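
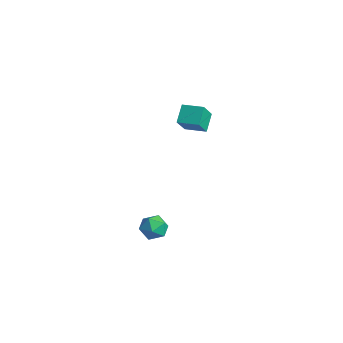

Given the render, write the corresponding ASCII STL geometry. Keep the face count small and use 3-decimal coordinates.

solid 
facet normal -0.849 -0.521 -0.093
outer loop
vertex -4.008 2.454 -1.033
vertex -4.467 3.088 -0.395
vertex -4.327 3.136 -1.941
endloop
endfacet
facet normal 0.455 -0.628 -0.632
outer loop
vertex -3.453 3.672 -1.845
vertex -4.008 2.454 -1.033
vertex -4.327 3.136 -1.941
endloop
endfacet
facet normal -0.849 -0.521 -0.093
outer loop
vertex -4.327 3.136 -1.941
vertex -4.467 3.088 -0.395
vertex -4.786 3.77 -1.303
endloop
endfacet
facet normal -0.270 0.579 -0.769
outer loop
vertex -4.786 3.77 -1.303
vertex -3.453 3.672 -1.845
vertex -4.327 3.136 -1.941
endloop
endfacet
facet normal 0.270 -0.579 0.769
outer loop
vertex -4.008 2.454 -1.033
vertex -3.593 3.624 -0.299
vertex -4.467 3.088 -0.395
endloop
endfacet
facet normal 0.455 -0.628 -0.632
outer loop
vertex -3.134 2.99 -0.937
vertex -4.008 2.454 -1.033
vertex -3.453 3.672 -1.845
endloop
endfacet
facet normal 0.270 -0.579 0.769
outer loop
vertex -3.134 2.99 -0.937
vertex -3.593 3.624 -0.299
vertex -4.008 2.454 -1.033
endloop
endfacet
facet normal -0.455 0.628 0.632
outer loop
vertex -4.467 3.088 -0.395
vertex -3.593 3.624 -0.299
vertex -4.786 3.77 -1.303
endloop
endfacet
facet normal -0.270 0.579 -0.769
outer loop
vertex -3.912 4.306 -1.207
vertex -3.453 3.672 -1.845
vertex -4.786 3.77 -1.303
endloop
endfacet
facet normal -0.455 0.628 0.632
outer loop
vertex -4.786 3.77 -1.303
vertex -3.593 3.624 -0.299
vertex -3.912 4.306 -1.207
endloop
endfacet
facet normal 0.849 0.521 0.093
outer loop
vertex -3.912 4.306 -1.207
vertex -3.134 2.99 -0.937
vertex -3.453 3.672 -1.845
endloop
endfacet
facet normal 0.849 0.521 0.093
outer loop
vertex -3.593 3.624 -0.299
vertex -3.134 2.99 -0.937
vertex -3.912 4.306 -1.207
endloop
endfacet
facet normal 0.089 0.307 0.948
outer loop
vertex 0.343 -1.744 -2.55
vertex 0.512 -2.368 -2.364
vertex 0.989 -1.931 -2.55
endloop
endfacet
facet normal 0.242 0.835 0.494
outer loop
vertex 0.343 -1.744 -2.55
vertex 0.989 -1.931 -2.55
vertex 0.746 -1.561 -3.057
endloop
endfacet
facet normal -0.328 0.941 0.079
outer loop
vertex 0.343 -1.744 -2.55
vertex 0.746 -1.561 -3.057
vertex 0.119 -1.769 -3.185
endloop
endfacet
facet normal -0.834 0.478 0.275
outer loop
vertex 0.343 -1.744 -2.55
vertex 0.119 -1.769 -3.185
vertex -0.025 -2.268 -2.756
endloop
endfacet
facet normal -0.577 0.086 0.812
outer loop
vertex 0.343 -1.744 -2.55
vertex -0.025 -2.268 -2.756
vertex 0.512 -2.368 -2.364
endloop
endfacet
facet normal 0.780 0.620 0.079
outer loop
vertex 0.746 -1.561 -3.057
vertex 0.989 -1.931 -2.55
vertex 1.165 -2.072 -3.184
endloop
endfacet
facet normal 0.532 -0.234 0.814
outer loop
vertex 0.989 -1.931 -2.55
vertex 0.512 -2.368 -2.364
vertex 1.021 -2.571 -2.755
endloop
endfacet
facet normal -0.544 -0.593 0.594
outer loop
vertex 0.512 -2.368 -2.364
vertex -0.025 -2.268 -2.756
vertex 0.394 -2.779 -2.883
endloop
endfacet
facet normal -0.960 0.040 -0.276
outer loop
vertex -0.025 -2.268 -2.756
vertex 0.119 -1.769 -3.185
vertex 0.151 -2.409 -3.39
endloop
endfacet
facet normal -0.141 0.791 -0.595
outer loop
vertex 0.119 -1.769 -3.185
vertex 0.746 -1.561 -3.057
vertex 0.628 -1.972 -3.576
endloop
endfacet
facet normal 0.834 -0.478 -0.275
outer loop
vertex 0.797 -2.596 -3.39
vertex 1.165 -2.072 -3.184
vertex 1.021 -2.571 -2.755
endloop
endfacet
facet normal 0.328 -0.941 -0.079
outer loop
vertex 0.797 -2.596 -3.39
vertex 1.021 -2.571 -2.755
vertex 0.394 -2.779 -2.883
endloop
endfacet
facet normal -0.242 -0.835 -0.494
outer loop
vertex 0.797 -2.596 -3.39
vertex 0.394 -2.779 -2.883
vertex 0.151 -2.409 -3.39
endloop
endfacet
facet normal -0.089 -0.307 -0.948
outer loop
vertex 0.797 -2.596 -3.39
vertex 0.151 -2.409 -3.39
vertex 0.628 -1.972 -3.576
endloop
endfacet
facet normal 0.577 -0.086 -0.812
outer loop
vertex 0.797 -2.596 -3.39
vertex 0.628 -1.972 -3.576
vertex 1.165 -2.072 -3.184
endloop
endfacet
facet normal 0.960 -0.040 0.276
outer loop
vertex 1.021 -2.571 -2.755
vertex 1.165 -2.072 -3.184
vertex 0.989 -1.931 -2.55
endloop
endfacet
facet normal 0.141 -0.791 0.595
outer loop
vertex 0.394 -2.779 -2.883
vertex 1.021 -2.571 -2.755
vertex 0.512 -2.368 -2.364
endloop
endfacet
facet normal -0.780 -0.620 -0.079
outer loop
vertex 0.151 -2.409 -3.39
vertex 0.394 -2.779 -2.883
vertex -0.025 -2.268 -2.756
endloop
endfacet
facet normal -0.532 0.234 -0.814
outer loop
vertex 0.628 -1.972 -3.576
vertex 0.151 -2.409 -3.39
vertex 0.119 -1.769 -3.185
endloop
endfacet
facet normal 0.544 0.593 -0.594
outer loop
vertex 1.165 -2.072 -3.184
vertex 0.628 -1.972 -3.576
vertex 0.746 -1.561 -3.057
endloop
endfacet

endsolid


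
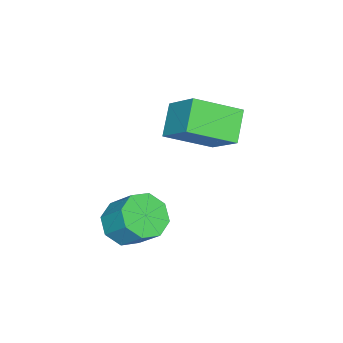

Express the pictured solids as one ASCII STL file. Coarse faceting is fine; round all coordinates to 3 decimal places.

solid 
facet normal -0.765 -0.246 0.596
outer loop
vertex 0.355 1.23 -0.537
vertex 0.931 2.507 0.731
vertex -0.769 2.605 -1.411
endloop
endfacet
facet normal -0.305 -0.676 -0.671
outer loop
vertex 0.309 2.953 -2.251
vertex 0.355 1.23 -0.537
vertex -0.769 2.605 -1.411
endloop
endfacet
facet normal -0.765 -0.246 0.596
outer loop
vertex -0.769 2.605 -1.411
vertex 0.931 2.507 0.731
vertex -0.193 3.882 -0.143
endloop
endfacet
facet normal -0.568 0.695 -0.441
outer loop
vertex -0.193 3.882 -0.143
vertex 0.309 2.953 -2.251
vertex -0.769 2.605 -1.411
endloop
endfacet
facet normal 0.568 -0.695 0.441
outer loop
vertex 0.355 1.23 -0.537
vertex 2.009 2.855 -0.109
vertex 0.931 2.507 0.731
endloop
endfacet
facet normal -0.305 -0.676 -0.671
outer loop
vertex 1.433 1.578 -1.377
vertex 0.355 1.23 -0.537
vertex 0.309 2.953 -2.251
endloop
endfacet
facet normal 0.568 -0.695 0.441
outer loop
vertex 1.433 1.578 -1.377
vertex 2.009 2.855 -0.109
vertex 0.355 1.23 -0.537
endloop
endfacet
facet normal 0.305 0.676 0.671
outer loop
vertex 0.931 2.507 0.731
vertex 2.009 2.855 -0.109
vertex -0.193 3.882 -0.143
endloop
endfacet
facet normal -0.568 0.695 -0.441
outer loop
vertex 0.885 4.23 -0.983
vertex 0.309 2.953 -2.251
vertex -0.193 3.882 -0.143
endloop
endfacet
facet normal 0.305 0.676 0.671
outer loop
vertex -0.193 3.882 -0.143
vertex 2.009 2.855 -0.109
vertex 0.885 4.23 -0.983
endloop
endfacet
facet normal 0.765 0.246 -0.596
outer loop
vertex 0.885 4.23 -0.983
vertex 1.433 1.578 -1.377
vertex 0.309 2.953 -2.251
endloop
endfacet
facet normal 0.765 0.246 -0.596
outer loop
vertex 2.009 2.855 -0.109
vertex 1.433 1.578 -1.377
vertex 0.885 4.23 -0.983
endloop
endfacet
facet normal -0.141 -0.658 -0.740
outer loop
vertex 4.392 0.845 -3.861
vertex 3.866 1.483 -4.328
vertex 4.789 1.261 -4.306
endloop
endfacet
facet normal 0.826 -0.490 0.279
outer loop
vertex 4.392 0.845 -3.861
vertex 4.789 1.261 -4.306
vertex 4.6 1.819 -2.765
endloop
endfacet
facet normal 0.826 -0.490 0.279
outer loop
vertex 4.6 1.819 -2.765
vertex 4.789 1.261 -4.306
vertex 4.997 2.235 -3.21
endloop
endfacet
facet normal 0.141 0.658 0.740
outer loop
vertex 4.6 1.819 -2.765
vertex 4.997 2.235 -3.21
vertex 4.074 2.457 -3.232
endloop
endfacet
facet normal -0.141 -0.658 -0.740
outer loop
vertex 4.789 1.261 -4.306
vertex 3.866 1.483 -4.328
vertex 4.645 1.807 -4.764
endloop
endfacet
facet normal 0.970 0.058 -0.236
outer loop
vertex 4.789 1.261 -4.306
vertex 4.645 1.807 -4.764
vertex 4.997 2.235 -3.21
endloop
endfacet
facet normal 0.970 0.058 -0.236
outer loop
vertex 4.997 2.235 -3.21
vertex 4.645 1.807 -4.764
vertex 4.853 2.781 -3.668
endloop
endfacet
facet normal 0.141 0.658 0.740
outer loop
vertex 4.997 2.235 -3.21
vertex 4.853 2.781 -3.668
vertex 4.074 2.457 -3.232
endloop
endfacet
facet normal -0.141 -0.657 -0.741
outer loop
vertex 4.645 1.807 -4.764
vertex 3.866 1.483 -4.328
vertex 4.045 2.164 -4.966
endloop
endfacet
facet normal 0.546 0.572 -0.612
outer loop
vertex 4.645 1.807 -4.764
vertex 4.045 2.164 -4.966
vertex 4.853 2.781 -3.668
endloop
endfacet
facet normal 0.546 0.572 -0.612
outer loop
vertex 4.853 2.781 -3.668
vertex 4.045 2.164 -4.966
vertex 4.253 3.137 -3.871
endloop
endfacet
facet normal 0.140 0.658 0.740
outer loop
vertex 4.853 2.781 -3.668
vertex 4.253 3.137 -3.871
vertex 4.074 2.457 -3.232
endloop
endfacet
facet normal -0.140 -0.657 -0.741
outer loop
vertex 4.045 2.164 -4.966
vertex 3.866 1.483 -4.328
vertex 3.34 2.121 -4.795
endloop
endfacet
facet normal -0.199 0.751 -0.630
outer loop
vertex 4.045 2.164 -4.966
vertex 3.34 2.121 -4.795
vertex 4.253 3.137 -3.871
endloop
endfacet
facet normal -0.198 0.751 -0.630
outer loop
vertex 4.253 3.137 -3.871
vertex 3.34 2.121 -4.795
vertex 3.548 3.095 -3.699
endloop
endfacet
facet normal 0.141 0.658 0.740
outer loop
vertex 4.253 3.137 -3.871
vertex 3.548 3.095 -3.699
vertex 4.074 2.457 -3.232
endloop
endfacet
facet normal -0.141 -0.658 -0.740
outer loop
vertex 3.34 2.121 -4.795
vertex 3.866 1.483 -4.328
vertex 2.943 1.705 -4.35
endloop
endfacet
facet normal -0.826 0.490 -0.279
outer loop
vertex 3.34 2.121 -4.795
vertex 2.943 1.705 -4.35
vertex 3.548 3.095 -3.699
endloop
endfacet
facet normal -0.826 0.490 -0.279
outer loop
vertex 3.548 3.095 -3.699
vertex 2.943 1.705 -4.35
vertex 3.151 2.679 -3.254
endloop
endfacet
facet normal 0.141 0.658 0.740
outer loop
vertex 3.548 3.095 -3.699
vertex 3.151 2.679 -3.254
vertex 4.074 2.457 -3.232
endloop
endfacet
facet normal -0.141 -0.658 -0.740
outer loop
vertex 2.943 1.705 -4.35
vertex 3.866 1.483 -4.328
vertex 3.087 1.159 -3.892
endloop
endfacet
facet normal -0.970 -0.058 0.236
outer loop
vertex 2.943 1.705 -4.35
vertex 3.087 1.159 -3.892
vertex 3.151 2.679 -3.254
endloop
endfacet
facet normal -0.970 -0.058 0.236
outer loop
vertex 3.151 2.679 -3.254
vertex 3.087 1.159 -3.892
vertex 3.295 2.133 -2.796
endloop
endfacet
facet normal 0.141 0.658 0.740
outer loop
vertex 3.151 2.679 -3.254
vertex 3.295 2.133 -2.796
vertex 4.074 2.457 -3.232
endloop
endfacet
facet normal -0.140 -0.658 -0.740
outer loop
vertex 3.087 1.159 -3.892
vertex 3.866 1.483 -4.328
vertex 3.687 0.803 -3.689
endloop
endfacet
facet normal -0.546 -0.572 0.612
outer loop
vertex 3.087 1.159 -3.892
vertex 3.687 0.803 -3.689
vertex 3.295 2.133 -2.796
endloop
endfacet
facet normal -0.546 -0.572 0.612
outer loop
vertex 3.295 2.133 -2.796
vertex 3.687 0.803 -3.689
vertex 3.895 1.776 -2.594
endloop
endfacet
facet normal 0.141 0.657 0.741
outer loop
vertex 3.295 2.133 -2.796
vertex 3.895 1.776 -2.594
vertex 4.074 2.457 -3.232
endloop
endfacet
facet normal -0.141 -0.658 -0.740
outer loop
vertex 3.687 0.803 -3.689
vertex 3.866 1.483 -4.328
vertex 4.392 0.845 -3.861
endloop
endfacet
facet normal 0.198 -0.751 0.630
outer loop
vertex 3.687 0.803 -3.689
vertex 4.392 0.845 -3.861
vertex 3.895 1.776 -2.594
endloop
endfacet
facet normal 0.199 -0.751 0.630
outer loop
vertex 3.895 1.776 -2.594
vertex 4.392 0.845 -3.861
vertex 4.6 1.819 -2.765
endloop
endfacet
facet normal 0.140 0.657 0.741
outer loop
vertex 3.895 1.776 -2.594
vertex 4.6 1.819 -2.765
vertex 4.074 2.457 -3.232
endloop
endfacet

endsolid


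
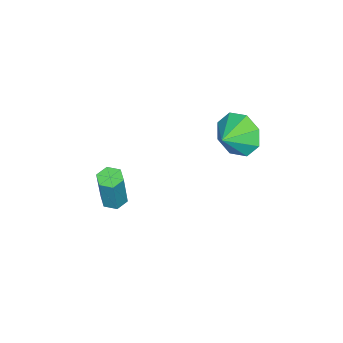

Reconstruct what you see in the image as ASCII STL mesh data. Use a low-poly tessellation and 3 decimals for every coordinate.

solid 
facet normal -0.907 0.145 -0.396
outer loop
vertex 2.653 2.327 1.275
vertex 2.269 1.756 1.944
vertex 2.449 2.696 1.877
endloop
endfacet
facet normal 0.830 0.554 -0.058
outer loop
vertex 2.653 2.327 1.275
vertex 2.449 2.696 1.877
vertex 3.211 1.604 2.356
endloop
endfacet
facet normal -0.907 0.145 -0.396
outer loop
vertex 2.449 2.696 1.877
vertex 2.269 1.756 1.944
vertex 2.14 2.514 2.518
endloop
endfacet
facet normal 0.611 0.634 0.474
outer loop
vertex 2.449 2.696 1.877
vertex 2.14 2.514 2.518
vertex 3.211 1.604 2.356
endloop
endfacet
facet normal -0.906 0.146 -0.396
outer loop
vertex 2.14 2.514 2.518
vertex 2.269 1.756 1.944
vertex 1.906 1.888 2.823
endloop
endfacet
facet normal 0.378 0.288 0.880
outer loop
vertex 2.14 2.514 2.518
vertex 1.906 1.888 2.823
vertex 3.211 1.604 2.356
endloop
endfacet
facet normal -0.906 0.147 -0.396
outer loop
vertex 1.906 1.888 2.823
vertex 2.269 1.756 1.944
vertex 1.884 1.184 2.613
endloop
endfacet
facet normal 0.268 -0.283 0.921
outer loop
vertex 1.906 1.888 2.823
vertex 1.884 1.184 2.613
vertex 3.211 1.604 2.356
endloop
endfacet
facet normal -0.906 0.146 -0.397
outer loop
vertex 1.884 1.184 2.613
vertex 2.269 1.756 1.944
vertex 2.088 0.815 2.011
endloop
endfacet
facet normal 0.346 -0.743 0.573
outer loop
vertex 1.884 1.184 2.613
vertex 2.088 0.815 2.011
vertex 3.211 1.604 2.356
endloop
endfacet
facet normal -0.907 0.146 -0.396
outer loop
vertex 2.088 0.815 2.011
vertex 2.269 1.756 1.944
vertex 2.397 0.997 1.37
endloop
endfacet
facet normal 0.566 -0.823 0.039
outer loop
vertex 2.088 0.815 2.011
vertex 2.397 0.997 1.37
vertex 3.211 1.604 2.356
endloop
endfacet
facet normal -0.907 0.146 -0.395
outer loop
vertex 2.397 0.997 1.37
vertex 2.269 1.756 1.944
vertex 2.631 1.624 1.065
endloop
endfacet
facet normal 0.799 -0.477 -0.366
outer loop
vertex 2.397 0.997 1.37
vertex 2.631 1.624 1.065
vertex 3.211 1.604 2.356
endloop
endfacet
facet normal -0.907 0.146 -0.395
outer loop
vertex 2.631 1.624 1.065
vertex 2.269 1.756 1.944
vertex 2.653 2.327 1.275
endloop
endfacet
facet normal 0.909 0.093 -0.407
outer loop
vertex 2.631 1.624 1.065
vertex 2.653 2.327 1.275
vertex 3.211 1.604 2.356
endloop
endfacet
facet normal -0.222 -0.060 -0.973
outer loop
vertex 4.043 -2.294 -3.252
vertex 3.672 -2.656 -3.145
vertex 3.547 -2.141 -3.148
endloop
endfacet
facet normal 0.269 0.955 -0.120
outer loop
vertex 4.043 -2.294 -3.252
vertex 3.547 -2.141 -3.148
vertex 4.46 -2.181 -1.422
endloop
endfacet
facet normal 0.267 0.956 -0.119
outer loop
vertex 4.46 -2.181 -1.422
vertex 3.547 -2.141 -3.148
vertex 3.963 -2.029 -1.318
endloop
endfacet
facet normal 0.222 0.060 0.973
outer loop
vertex 4.46 -2.181 -1.422
vertex 3.963 -2.029 -1.318
vertex 4.088 -2.544 -1.315
endloop
endfacet
facet normal -0.222 -0.060 -0.973
outer loop
vertex 3.547 -2.141 -3.148
vertex 3.672 -2.656 -3.145
vertex 3.175 -2.504 -3.041
endloop
endfacet
facet normal -0.678 0.727 0.110
outer loop
vertex 3.547 -2.141 -3.148
vertex 3.175 -2.504 -3.041
vertex 3.963 -2.029 -1.318
endloop
endfacet
facet normal -0.677 0.728 0.109
outer loop
vertex 3.963 -2.029 -1.318
vertex 3.175 -2.504 -3.041
vertex 3.591 -2.391 -1.211
endloop
endfacet
facet normal 0.222 0.060 0.973
outer loop
vertex 3.963 -2.029 -1.318
vertex 3.591 -2.391 -1.211
vertex 4.088 -2.544 -1.315
endloop
endfacet
facet normal -0.222 -0.060 -0.973
outer loop
vertex 3.175 -2.504 -3.041
vertex 3.672 -2.656 -3.145
vertex 3.3 -3.019 -3.038
endloop
endfacet
facet normal -0.946 -0.228 0.229
outer loop
vertex 3.175 -2.504 -3.041
vertex 3.3 -3.019 -3.038
vertex 3.591 -2.391 -1.211
endloop
endfacet
facet normal -0.946 -0.230 0.230
outer loop
vertex 3.591 -2.391 -1.211
vertex 3.3 -3.019 -3.038
vertex 3.717 -2.906 -1.208
endloop
endfacet
facet normal 0.222 0.060 0.973
outer loop
vertex 3.591 -2.391 -1.211
vertex 3.717 -2.906 -1.208
vertex 4.088 -2.544 -1.315
endloop
endfacet
facet normal -0.222 -0.060 -0.973
outer loop
vertex 3.3 -3.019 -3.038
vertex 3.672 -2.656 -3.145
vertex 3.797 -3.171 -3.142
endloop
endfacet
facet normal -0.267 -0.956 0.120
outer loop
vertex 3.3 -3.019 -3.038
vertex 3.797 -3.171 -3.142
vertex 3.717 -2.906 -1.208
endloop
endfacet
facet normal -0.270 -0.955 0.120
outer loop
vertex 3.717 -2.906 -1.208
vertex 3.797 -3.171 -3.142
vertex 4.213 -3.059 -1.312
endloop
endfacet
facet normal 0.222 0.060 0.973
outer loop
vertex 3.717 -2.906 -1.208
vertex 4.213 -3.059 -1.312
vertex 4.088 -2.544 -1.315
endloop
endfacet
facet normal -0.222 -0.060 -0.973
outer loop
vertex 3.797 -3.171 -3.142
vertex 3.672 -2.656 -3.145
vertex 4.169 -2.809 -3.249
endloop
endfacet
facet normal 0.677 -0.728 -0.109
outer loop
vertex 3.797 -3.171 -3.142
vertex 4.169 -2.809 -3.249
vertex 4.213 -3.059 -1.312
endloop
endfacet
facet normal 0.678 -0.727 -0.109
outer loop
vertex 4.213 -3.059 -1.312
vertex 4.169 -2.809 -3.249
vertex 4.585 -2.696 -1.419
endloop
endfacet
facet normal 0.222 0.060 0.973
outer loop
vertex 4.213 -3.059 -1.312
vertex 4.585 -2.696 -1.419
vertex 4.088 -2.544 -1.315
endloop
endfacet
facet normal -0.222 -0.060 -0.973
outer loop
vertex 4.169 -2.809 -3.249
vertex 3.672 -2.656 -3.145
vertex 4.043 -2.294 -3.252
endloop
endfacet
facet normal 0.946 0.230 -0.229
outer loop
vertex 4.169 -2.809 -3.249
vertex 4.043 -2.294 -3.252
vertex 4.585 -2.696 -1.419
endloop
endfacet
facet normal 0.946 0.228 -0.230
outer loop
vertex 4.585 -2.696 -1.419
vertex 4.043 -2.294 -3.252
vertex 4.46 -2.181 -1.422
endloop
endfacet
facet normal 0.222 0.060 0.973
outer loop
vertex 4.585 -2.696 -1.419
vertex 4.46 -2.181 -1.422
vertex 4.088 -2.544 -1.315
endloop
endfacet

endsolid


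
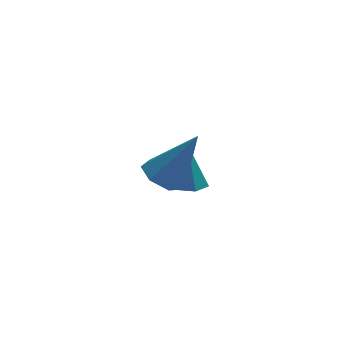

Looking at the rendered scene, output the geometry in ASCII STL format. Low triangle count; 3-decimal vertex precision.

solid 
facet normal -0.510 -0.101 -0.854
outer loop
vertex 2.145 -1.086 -0.004
vertex 1.474 -0.68 0.349
vertex 2.135 -0.344 -0.086
endloop
endfacet
facet normal 0.981 -0.008 -0.193
outer loop
vertex 2.145 -1.086 -0.004
vertex 2.135 -0.344 -0.086
vertex 2.586 -0.46 2.211
endloop
endfacet
facet normal -0.511 -0.100 -0.854
outer loop
vertex 2.135 -0.344 -0.086
vertex 1.474 -0.68 0.349
vertex 1.628 0.145 0.16
endloop
endfacet
facet normal 0.667 0.739 -0.094
outer loop
vertex 2.135 -0.344 -0.086
vertex 1.628 0.145 0.16
vertex 2.586 -0.46 2.211
endloop
endfacet
facet normal -0.510 -0.101 -0.854
outer loop
vertex 1.628 0.145 0.16
vertex 1.474 -0.68 0.349
vertex 1.004 0.013 0.548
endloop
endfacet
facet normal -0.021 0.956 0.292
outer loop
vertex 1.628 0.145 0.16
vertex 1.004 0.013 0.548
vertex 2.586 -0.46 2.211
endloop
endfacet
facet normal -0.510 -0.100 -0.854
outer loop
vertex 1.004 0.013 0.548
vertex 1.474 -0.68 0.349
vertex 0.734 -0.641 0.786
endloop
endfacet
facet normal -0.565 0.478 0.673
outer loop
vertex 1.004 0.013 0.548
vertex 0.734 -0.641 0.786
vertex 2.586 -0.46 2.211
endloop
endfacet
facet normal -0.510 -0.102 -0.854
outer loop
vertex 0.734 -0.641 0.786
vertex 1.474 -0.68 0.349
vertex 1.021 -1.324 0.696
endloop
endfacet
facet normal -0.554 -0.333 0.763
outer loop
vertex 0.734 -0.641 0.786
vertex 1.021 -1.324 0.696
vertex 2.586 -0.46 2.211
endloop
endfacet
facet normal -0.510 -0.101 -0.854
outer loop
vertex 1.021 -1.324 0.696
vertex 1.474 -0.68 0.349
vertex 1.649 -1.522 0.344
endloop
endfacet
facet normal 0.002 -0.870 0.494
outer loop
vertex 1.021 -1.324 0.696
vertex 1.649 -1.522 0.344
vertex 2.586 -0.46 2.211
endloop
endfacet
facet normal -0.510 -0.101 -0.854
outer loop
vertex 1.649 -1.522 0.344
vertex 1.474 -0.68 0.349
vertex 2.145 -1.086 -0.004
endloop
endfacet
facet normal 0.685 -0.725 0.068
outer loop
vertex 1.649 -1.522 0.344
vertex 2.145 -1.086 -0.004
vertex 2.586 -0.46 2.211
endloop
endfacet
facet normal 0.078 -0.261 -0.962
outer loop
vertex 2.911 3.109 -3.325
vertex 2.442 2.71 -3.255
vertex 2.328 3.296 -3.423
endloop
endfacet
facet normal 0.296 0.953 0.057
outer loop
vertex 2.911 3.109 -3.325
vertex 2.328 3.296 -3.423
vertex 2.298 3.19 -1.485
endloop
endfacet
facet normal 0.078 -0.261 -0.962
outer loop
vertex 2.328 3.296 -3.423
vertex 2.442 2.71 -3.255
vertex 1.859 2.897 -3.353
endloop
endfacet
facet normal -0.645 0.764 0.032
outer loop
vertex 2.328 3.296 -3.423
vertex 1.859 2.897 -3.353
vertex 2.298 3.19 -1.485
endloop
endfacet
facet normal 0.078 -0.261 -0.962
outer loop
vertex 1.859 2.897 -3.353
vertex 2.442 2.71 -3.255
vertex 1.973 2.311 -3.185
endloop
endfacet
facet normal -0.963 -0.117 0.245
outer loop
vertex 1.859 2.897 -3.353
vertex 1.973 2.311 -3.185
vertex 2.298 3.19 -1.485
endloop
endfacet
facet normal 0.078 -0.261 -0.962
outer loop
vertex 1.973 2.311 -3.185
vertex 2.442 2.71 -3.255
vertex 2.556 2.124 -3.087
endloop
endfacet
facet normal -0.340 -0.807 0.482
outer loop
vertex 1.973 2.311 -3.185
vertex 2.556 2.124 -3.087
vertex 2.298 3.19 -1.485
endloop
endfacet
facet normal 0.079 -0.261 -0.962
outer loop
vertex 2.556 2.124 -3.087
vertex 2.442 2.71 -3.255
vertex 3.025 2.524 -3.157
endloop
endfacet
facet normal 0.602 -0.617 0.507
outer loop
vertex 2.556 2.124 -3.087
vertex 3.025 2.524 -3.157
vertex 2.298 3.19 -1.485
endloop
endfacet
facet normal 0.078 -0.261 -0.962
outer loop
vertex 3.025 2.524 -3.157
vertex 2.442 2.71 -3.255
vertex 2.911 3.109 -3.325
endloop
endfacet
facet normal 0.919 0.264 0.294
outer loop
vertex 3.025 2.524 -3.157
vertex 2.911 3.109 -3.325
vertex 2.298 3.19 -1.485
endloop
endfacet

endsolid


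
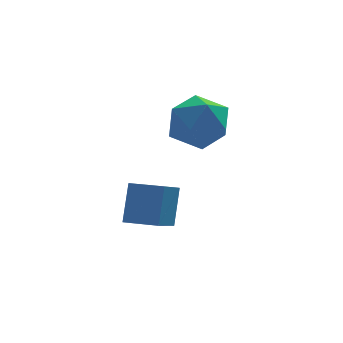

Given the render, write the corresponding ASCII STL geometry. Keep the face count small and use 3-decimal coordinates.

solid 
facet normal -0.876 0.481 -0.023
outer loop
vertex -0.537 -0.992 -0.361
vertex -0.204 -0.328 0.825
vertex 0.275 0.438 -1.39
endloop
endfacet
facet normal -0.238 -0.475 -0.847
outer loop
vertex 1.204 -0.072 -1.365
vertex -0.537 -0.992 -0.361
vertex 0.275 0.438 -1.39
endloop
endfacet
facet normal -0.876 0.481 -0.023
outer loop
vertex 0.275 0.438 -1.39
vertex -0.204 -0.328 0.825
vertex 0.608 1.102 -0.203
endloop
endfacet
facet normal 0.419 0.737 -0.530
outer loop
vertex 0.608 1.102 -0.203
vertex 1.204 -0.072 -1.365
vertex 0.275 0.438 -1.39
endloop
endfacet
facet normal -0.419 -0.737 0.530
outer loop
vertex -0.537 -0.992 -0.361
vertex 0.725 -0.838 0.85
vertex -0.204 -0.328 0.825
endloop
endfacet
facet normal -0.238 -0.474 -0.848
outer loop
vertex 0.392 -1.502 -0.337
vertex -0.537 -0.992 -0.361
vertex 1.204 -0.072 -1.365
endloop
endfacet
facet normal -0.419 -0.738 0.530
outer loop
vertex 0.392 -1.502 -0.337
vertex 0.725 -0.838 0.85
vertex -0.537 -0.992 -0.361
endloop
endfacet
facet normal 0.238 0.474 0.848
outer loop
vertex -0.204 -0.328 0.825
vertex 0.725 -0.838 0.85
vertex 0.608 1.102 -0.203
endloop
endfacet
facet normal 0.418 0.737 -0.530
outer loop
vertex 1.537 0.592 -0.179
vertex 1.204 -0.072 -1.365
vertex 0.608 1.102 -0.203
endloop
endfacet
facet normal 0.239 0.474 0.847
outer loop
vertex 0.608 1.102 -0.203
vertex 0.725 -0.838 0.85
vertex 1.537 0.592 -0.179
endloop
endfacet
facet normal 0.876 -0.481 0.023
outer loop
vertex 1.537 0.592 -0.179
vertex 0.392 -1.502 -0.337
vertex 1.204 -0.072 -1.365
endloop
endfacet
facet normal 0.876 -0.481 0.023
outer loop
vertex 0.725 -0.838 0.85
vertex 0.392 -1.502 -0.337
vertex 1.537 0.592 -0.179
endloop
endfacet
facet normal -0.015 0.976 0.218
outer loop
vertex 3.127 3.465 1.233
vertex 2.023 3.417 1.372
vertex 2.701 3.234 2.237
endloop
endfacet
facet normal 0.604 0.681 0.413
outer loop
vertex 3.127 3.465 1.233
vertex 2.701 3.234 2.237
vertex 3.589 2.672 1.865
endloop
endfacet
facet normal 0.904 0.394 -0.167
outer loop
vertex 3.127 3.465 1.233
vertex 3.589 2.672 1.865
vertex 3.459 2.507 0.771
endloop
endfacet
facet normal 0.470 0.510 -0.721
outer loop
vertex 3.127 3.465 1.233
vertex 3.459 2.507 0.771
vertex 2.491 2.967 0.466
endloop
endfacet
facet normal -0.099 0.870 -0.483
outer loop
vertex 3.127 3.465 1.233
vertex 2.491 2.967 0.466
vertex 2.023 3.417 1.372
endloop
endfacet
facet normal 0.463 0.153 0.873
outer loop
vertex 3.589 2.672 1.865
vertex 2.701 3.234 2.237
vertex 2.769 2.133 2.394
endloop
endfacet
facet normal -0.541 0.630 0.557
outer loop
vertex 2.701 3.234 2.237
vertex 2.023 3.417 1.372
vertex 1.801 2.593 2.089
endloop
endfacet
facet normal -0.675 0.460 -0.577
outer loop
vertex 2.023 3.417 1.372
vertex 2.491 2.967 0.466
vertex 1.671 2.428 0.995
endloop
endfacet
facet normal 0.245 -0.122 -0.962
outer loop
vertex 2.491 2.967 0.466
vertex 3.459 2.507 0.771
vertex 2.559 1.866 0.623
endloop
endfacet
facet normal 0.948 -0.312 -0.066
outer loop
vertex 3.459 2.507 0.771
vertex 3.589 2.672 1.865
vertex 3.237 1.683 1.488
endloop
endfacet
facet normal -0.470 -0.510 0.721
outer loop
vertex 2.133 1.635 1.627
vertex 2.769 2.133 2.394
vertex 1.801 2.593 2.089
endloop
endfacet
facet normal -0.904 -0.394 0.167
outer loop
vertex 2.133 1.635 1.627
vertex 1.801 2.593 2.089
vertex 1.671 2.428 0.995
endloop
endfacet
facet normal -0.604 -0.681 -0.413
outer loop
vertex 2.133 1.635 1.627
vertex 1.671 2.428 0.995
vertex 2.559 1.866 0.623
endloop
endfacet
facet normal 0.015 -0.976 -0.218
outer loop
vertex 2.133 1.635 1.627
vertex 2.559 1.866 0.623
vertex 3.237 1.683 1.488
endloop
endfacet
facet normal 0.099 -0.870 0.483
outer loop
vertex 2.133 1.635 1.627
vertex 3.237 1.683 1.488
vertex 2.769 2.133 2.394
endloop
endfacet
facet normal -0.245 0.122 0.962
outer loop
vertex 1.801 2.593 2.089
vertex 2.769 2.133 2.394
vertex 2.701 3.234 2.237
endloop
endfacet
facet normal -0.948 0.312 0.066
outer loop
vertex 1.671 2.428 0.995
vertex 1.801 2.593 2.089
vertex 2.023 3.417 1.372
endloop
endfacet
facet normal -0.463 -0.153 -0.873
outer loop
vertex 2.559 1.866 0.623
vertex 1.671 2.428 0.995
vertex 2.491 2.967 0.466
endloop
endfacet
facet normal 0.541 -0.630 -0.557
outer loop
vertex 3.237 1.683 1.488
vertex 2.559 1.866 0.623
vertex 3.459 2.507 0.771
endloop
endfacet
facet normal 0.675 -0.460 0.577
outer loop
vertex 2.769 2.133 2.394
vertex 3.237 1.683 1.488
vertex 3.589 2.672 1.865
endloop
endfacet

endsolid


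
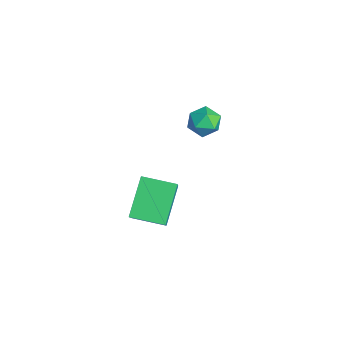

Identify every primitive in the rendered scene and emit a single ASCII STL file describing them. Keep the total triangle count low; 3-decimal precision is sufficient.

solid 
facet normal -0.617 0.459 0.640
outer loop
vertex 0.324 -2.791 3.219
vertex 1.025 -1.54 2.998
vertex -0.925 -2.358 1.704
endloop
endfacet
facet normal -0.483 -0.862 0.152
outer loop
vertex 0.235 -3.22 0.502
vertex 0.324 -2.791 3.219
vertex -0.925 -2.358 1.704
endloop
endfacet
facet normal -0.617 0.459 0.640
outer loop
vertex -0.925 -2.358 1.704
vertex 1.025 -1.54 2.998
vertex -0.224 -1.108 1.484
endloop
endfacet
facet normal -0.621 0.216 -0.754
outer loop
vertex -0.224 -1.108 1.484
vertex 0.235 -3.22 0.502
vertex -0.925 -2.358 1.704
endloop
endfacet
facet normal 0.621 -0.215 0.754
outer loop
vertex 0.324 -2.791 3.219
vertex 2.185 -2.402 1.796
vertex 1.025 -1.54 2.998
endloop
endfacet
facet normal -0.483 -0.863 0.152
outer loop
vertex 1.484 -3.652 2.016
vertex 0.324 -2.791 3.219
vertex 0.235 -3.22 0.502
endloop
endfacet
facet normal 0.621 -0.216 0.753
outer loop
vertex 1.484 -3.652 2.016
vertex 2.185 -2.402 1.796
vertex 0.324 -2.791 3.219
endloop
endfacet
facet normal 0.483 0.862 -0.152
outer loop
vertex 1.025 -1.54 2.998
vertex 2.185 -2.402 1.796
vertex -0.224 -1.108 1.484
endloop
endfacet
facet normal -0.621 0.215 -0.753
outer loop
vertex 0.936 -1.969 0.281
vertex 0.235 -3.22 0.502
vertex -0.224 -1.108 1.484
endloop
endfacet
facet normal 0.483 0.862 -0.152
outer loop
vertex -0.224 -1.108 1.484
vertex 2.185 -2.402 1.796
vertex 0.936 -1.969 0.281
endloop
endfacet
facet normal 0.617 -0.459 -0.640
outer loop
vertex 0.936 -1.969 0.281
vertex 1.484 -3.652 2.016
vertex 0.235 -3.22 0.502
endloop
endfacet
facet normal 0.617 -0.459 -0.640
outer loop
vertex 2.185 -2.402 1.796
vertex 1.484 -3.652 2.016
vertex 0.936 -1.969 0.281
endloop
endfacet
facet normal -0.941 0.325 0.093
outer loop
vertex -4.255 1.728 1.424
vertex -4.503 0.977 1.535
vertex -4.287 1.423 2.161
endloop
endfacet
facet normal -0.478 0.819 0.318
outer loop
vertex -4.255 1.728 1.424
vertex -4.287 1.423 2.161
vertex -3.664 1.872 1.941
endloop
endfacet
facet normal -0.041 0.974 -0.224
outer loop
vertex -4.255 1.728 1.424
vertex -3.664 1.872 1.941
vertex -3.495 1.704 1.179
endloop
endfacet
facet normal -0.234 0.576 -0.783
outer loop
vertex -4.255 1.728 1.424
vertex -3.495 1.704 1.179
vertex -4.014 1.15 0.927
endloop
endfacet
facet normal -0.791 0.175 -0.586
outer loop
vertex -4.255 1.728 1.424
vertex -4.014 1.15 0.927
vertex -4.503 0.977 1.535
endloop
endfacet
facet normal -0.087 0.533 0.841
outer loop
vertex -3.664 1.872 1.941
vertex -4.287 1.423 2.161
vertex -3.546 1.21 2.373
endloop
endfacet
facet normal -0.836 -0.267 0.479
outer loop
vertex -4.287 1.423 2.161
vertex -4.503 0.977 1.535
vertex -4.065 0.656 2.121
endloop
endfacet
facet normal -0.593 -0.512 -0.622
outer loop
vertex -4.503 0.977 1.535
vertex -4.014 1.15 0.927
vertex -3.896 0.488 1.359
endloop
endfacet
facet normal 0.309 0.139 -0.941
outer loop
vertex -4.014 1.15 0.927
vertex -3.495 1.704 1.179
vertex -3.273 0.937 1.139
endloop
endfacet
facet normal 0.621 0.783 -0.035
outer loop
vertex -3.495 1.704 1.179
vertex -3.664 1.872 1.941
vertex -3.057 1.383 1.765
endloop
endfacet
facet normal 0.234 -0.576 0.783
outer loop
vertex -3.305 0.632 1.876
vertex -3.546 1.21 2.373
vertex -4.065 0.656 2.121
endloop
endfacet
facet normal 0.041 -0.974 0.224
outer loop
vertex -3.305 0.632 1.876
vertex -4.065 0.656 2.121
vertex -3.896 0.488 1.359
endloop
endfacet
facet normal 0.478 -0.819 -0.318
outer loop
vertex -3.305 0.632 1.876
vertex -3.896 0.488 1.359
vertex -3.273 0.937 1.139
endloop
endfacet
facet normal 0.941 -0.325 -0.093
outer loop
vertex -3.305 0.632 1.876
vertex -3.273 0.937 1.139
vertex -3.057 1.383 1.765
endloop
endfacet
facet normal 0.791 -0.175 0.586
outer loop
vertex -3.305 0.632 1.876
vertex -3.057 1.383 1.765
vertex -3.546 1.21 2.373
endloop
endfacet
facet normal -0.309 -0.139 0.941
outer loop
vertex -4.065 0.656 2.121
vertex -3.546 1.21 2.373
vertex -4.287 1.423 2.161
endloop
endfacet
facet normal -0.621 -0.783 0.035
outer loop
vertex -3.896 0.488 1.359
vertex -4.065 0.656 2.121
vertex -4.503 0.977 1.535
endloop
endfacet
facet normal 0.087 -0.533 -0.841
outer loop
vertex -3.273 0.937 1.139
vertex -3.896 0.488 1.359
vertex -4.014 1.15 0.927
endloop
endfacet
facet normal 0.836 0.267 -0.479
outer loop
vertex -3.057 1.383 1.765
vertex -3.273 0.937 1.139
vertex -3.495 1.704 1.179
endloop
endfacet
facet normal 0.593 0.512 0.622
outer loop
vertex -3.546 1.21 2.373
vertex -3.057 1.383 1.765
vertex -3.664 1.872 1.941
endloop
endfacet

endsolid


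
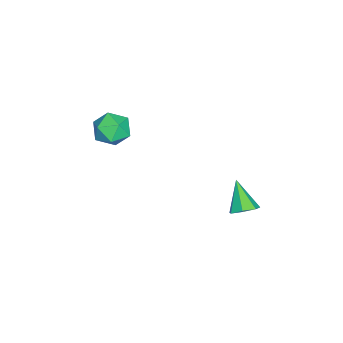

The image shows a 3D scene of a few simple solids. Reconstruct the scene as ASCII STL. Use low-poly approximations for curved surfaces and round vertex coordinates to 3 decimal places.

solid 
facet normal 0.559 0.386 -0.734
outer loop
vertex 1.004 3.738 -3.264
vertex 0.393 3.677 -3.761
vertex 0.589 4.283 -3.293
endloop
endfacet
facet normal 0.322 0.293 0.900
outer loop
vertex 1.004 3.738 -3.264
vertex 0.589 4.283 -3.293
vertex -0.613 2.983 -2.439
endloop
endfacet
facet normal 0.559 0.386 -0.734
outer loop
vertex 0.589 4.283 -3.293
vertex 0.393 3.677 -3.761
vertex 0.026 4.372 -3.675
endloop
endfacet
facet normal -0.317 0.708 0.632
outer loop
vertex 0.589 4.283 -3.293
vertex 0.026 4.372 -3.675
vertex -0.613 2.983 -2.439
endloop
endfacet
facet normal 0.558 0.386 -0.735
outer loop
vertex 0.026 4.372 -3.675
vertex 0.393 3.677 -3.761
vertex -0.261 3.938 -4.121
endloop
endfacet
facet normal -0.871 0.482 0.091
outer loop
vertex 0.026 4.372 -3.675
vertex -0.261 3.938 -4.121
vertex -0.613 2.983 -2.439
endloop
endfacet
facet normal 0.558 0.385 -0.735
outer loop
vertex -0.261 3.938 -4.121
vertex 0.393 3.677 -3.761
vertex -0.056 3.307 -4.296
endloop
endfacet
facet normal -0.925 -0.213 -0.315
outer loop
vertex -0.261 3.938 -4.121
vertex -0.056 3.307 -4.296
vertex -0.613 2.983 -2.439
endloop
endfacet
facet normal 0.558 0.386 -0.735
outer loop
vertex -0.056 3.307 -4.296
vertex 0.393 3.677 -3.761
vertex 0.487 2.956 -4.068
endloop
endfacet
facet normal -0.436 -0.856 -0.280
outer loop
vertex -0.056 3.307 -4.296
vertex 0.487 2.956 -4.068
vertex -0.613 2.983 -2.439
endloop
endfacet
facet normal 0.559 0.385 -0.734
outer loop
vertex 0.487 2.956 -4.068
vertex 0.393 3.677 -3.761
vertex 0.958 3.147 -3.609
endloop
endfacet
facet normal 0.225 -0.960 0.168
outer loop
vertex 0.487 2.956 -4.068
vertex 0.958 3.147 -3.609
vertex -0.613 2.983 -2.439
endloop
endfacet
facet normal 0.559 0.385 -0.734
outer loop
vertex 0.958 3.147 -3.609
vertex 0.393 3.677 -3.761
vertex 1.004 3.738 -3.264
endloop
endfacet
facet normal 0.563 -0.449 0.694
outer loop
vertex 0.958 3.147 -3.609
vertex 1.004 3.738 -3.264
vertex -0.613 2.983 -2.439
endloop
endfacet
facet normal -0.021 0.885 0.465
outer loop
vertex 1.412 -1.755 1.651
vertex 0.63 -2.096 2.265
vertex 1.629 -2.23 2.564
endloop
endfacet
facet normal 0.637 0.736 0.231
outer loop
vertex 1.412 -1.755 1.651
vertex 1.629 -2.23 2.564
vertex 2.197 -2.452 1.707
endloop
endfacet
facet normal 0.603 0.641 -0.475
outer loop
vertex 1.412 -1.755 1.651
vertex 2.197 -2.452 1.707
vertex 1.548 -2.455 0.879
endloop
endfacet
facet normal -0.076 0.732 -0.677
outer loop
vertex 1.412 -1.755 1.651
vertex 1.548 -2.455 0.879
vertex 0.58 -2.236 1.224
endloop
endfacet
facet normal -0.461 0.882 -0.097
outer loop
vertex 1.412 -1.755 1.651
vertex 0.58 -2.236 1.224
vertex 0.63 -2.096 2.265
endloop
endfacet
facet normal 0.842 0.119 0.527
outer loop
vertex 2.197 -2.452 1.707
vertex 1.629 -2.23 2.564
vertex 1.9 -3.224 2.356
endloop
endfacet
facet normal -0.223 0.360 0.906
outer loop
vertex 1.629 -2.23 2.564
vertex 0.63 -2.096 2.265
vertex 0.932 -3.005 2.701
endloop
endfacet
facet normal -0.934 0.357 -0.003
outer loop
vertex 0.63 -2.096 2.265
vertex 0.58 -2.236 1.224
vertex 0.283 -3.008 1.873
endloop
endfacet
facet normal -0.311 0.113 -0.944
outer loop
vertex 0.58 -2.236 1.224
vertex 1.548 -2.455 0.879
vertex 0.851 -3.23 1.016
endloop
endfacet
facet normal 0.787 -0.034 -0.616
outer loop
vertex 1.548 -2.455 0.879
vertex 2.197 -2.452 1.707
vertex 1.85 -3.364 1.315
endloop
endfacet
facet normal 0.076 -0.732 0.677
outer loop
vertex 1.068 -3.705 1.929
vertex 1.9 -3.224 2.356
vertex 0.932 -3.005 2.701
endloop
endfacet
facet normal -0.603 -0.641 0.475
outer loop
vertex 1.068 -3.705 1.929
vertex 0.932 -3.005 2.701
vertex 0.283 -3.008 1.873
endloop
endfacet
facet normal -0.637 -0.736 -0.231
outer loop
vertex 1.068 -3.705 1.929
vertex 0.283 -3.008 1.873
vertex 0.851 -3.23 1.016
endloop
endfacet
facet normal 0.021 -0.885 -0.465
outer loop
vertex 1.068 -3.705 1.929
vertex 0.851 -3.23 1.016
vertex 1.85 -3.364 1.315
endloop
endfacet
facet normal 0.461 -0.882 0.097
outer loop
vertex 1.068 -3.705 1.929
vertex 1.85 -3.364 1.315
vertex 1.9 -3.224 2.356
endloop
endfacet
facet normal 0.311 -0.113 0.944
outer loop
vertex 0.932 -3.005 2.701
vertex 1.9 -3.224 2.356
vertex 1.629 -2.23 2.564
endloop
endfacet
facet normal -0.787 0.034 0.616
outer loop
vertex 0.283 -3.008 1.873
vertex 0.932 -3.005 2.701
vertex 0.63 -2.096 2.265
endloop
endfacet
facet normal -0.842 -0.119 -0.527
outer loop
vertex 0.851 -3.23 1.016
vertex 0.283 -3.008 1.873
vertex 0.58 -2.236 1.224
endloop
endfacet
facet normal 0.223 -0.360 -0.906
outer loop
vertex 1.85 -3.364 1.315
vertex 0.851 -3.23 1.016
vertex 1.548 -2.455 0.879
endloop
endfacet
facet normal 0.934 -0.357 0.003
outer loop
vertex 1.9 -3.224 2.356
vertex 1.85 -3.364 1.315
vertex 2.197 -2.452 1.707
endloop
endfacet

endsolid


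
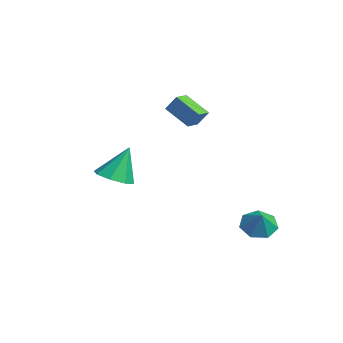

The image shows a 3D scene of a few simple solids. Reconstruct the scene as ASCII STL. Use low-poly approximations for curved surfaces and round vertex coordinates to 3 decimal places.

solid 
facet normal -0.650 0.115 -0.751
outer loop
vertex 1.83 1.174 -1.945
vertex 1.389 1.69 -1.484
vertex 2.008 1.862 -1.994
endloop
endfacet
facet normal 0.961 -0.256 -0.104
outer loop
vertex 1.83 1.174 -1.945
vertex 2.008 1.862 -1.994
vertex 2.071 1.57 -0.696
endloop
endfacet
facet normal -0.650 0.113 -0.751
outer loop
vertex 2.008 1.862 -1.994
vertex 1.389 1.69 -1.484
vertex 1.719 2.42 -1.66
endloop
endfacet
facet normal 0.899 0.434 0.054
outer loop
vertex 2.008 1.862 -1.994
vertex 1.719 2.42 -1.66
vertex 2.071 1.57 -0.696
endloop
endfacet
facet normal -0.651 0.113 -0.751
outer loop
vertex 1.719 2.42 -1.66
vertex 1.389 1.69 -1.484
vertex 1.182 2.428 -1.193
endloop
endfacet
facet normal 0.443 0.747 0.497
outer loop
vertex 1.719 2.42 -1.66
vertex 1.182 2.428 -1.193
vertex 2.071 1.57 -0.696
endloop
endfacet
facet normal -0.650 0.114 -0.752
outer loop
vertex 1.182 2.428 -1.193
vertex 1.389 1.69 -1.484
vertex 0.8 1.881 -0.946
endloop
endfacet
facet normal -0.066 0.448 0.891
outer loop
vertex 1.182 2.428 -1.193
vertex 0.8 1.881 -0.946
vertex 2.071 1.57 -0.696
endloop
endfacet
facet normal -0.650 0.114 -0.752
outer loop
vertex 0.8 1.881 -0.946
vertex 1.389 1.69 -1.484
vertex 0.862 1.19 -1.104
endloop
endfacet
facet normal -0.243 -0.237 0.941
outer loop
vertex 0.8 1.881 -0.946
vertex 0.862 1.19 -1.104
vertex 2.071 1.57 -0.696
endloop
endfacet
facet normal -0.650 0.115 -0.751
outer loop
vertex 0.862 1.19 -1.104
vertex 1.389 1.69 -1.484
vertex 1.32 0.875 -1.549
endloop
endfacet
facet normal 0.044 -0.793 0.607
outer loop
vertex 0.862 1.19 -1.104
vertex 1.32 0.875 -1.549
vertex 2.071 1.57 -0.696
endloop
endfacet
facet normal -0.650 0.115 -0.751
outer loop
vertex 1.32 0.875 -1.549
vertex 1.389 1.69 -1.484
vertex 1.83 1.174 -1.945
endloop
endfacet
facet normal 0.580 -0.802 0.142
outer loop
vertex 1.32 0.875 -1.549
vertex 1.83 1.174 -1.945
vertex 2.071 1.57 -0.696
endloop
endfacet
facet normal -0.644 0.752 -0.142
outer loop
vertex -4.856 0.153 3.257
vertex -4.55 0.554 3.991
vertex -3.879 0.842 2.473
endloop
endfacet
facet normal -0.344 -0.450 -0.824
outer loop
vertex -3.35 0.226 2.589
vertex -4.856 0.153 3.257
vertex -3.879 0.842 2.473
endloop
endfacet
facet normal -0.644 0.752 -0.142
outer loop
vertex -3.879 0.842 2.473
vertex -4.55 0.554 3.991
vertex -3.573 1.243 3.206
endloop
endfacet
facet normal 0.682 0.483 -0.549
outer loop
vertex -3.573 1.243 3.206
vertex -3.35 0.226 2.589
vertex -3.879 0.842 2.473
endloop
endfacet
facet normal -0.683 -0.483 0.548
outer loop
vertex -4.856 0.153 3.257
vertex -4.021 -0.062 4.107
vertex -4.55 0.554 3.991
endloop
endfacet
facet normal -0.343 -0.451 -0.824
outer loop
vertex -4.327 -0.463 3.374
vertex -4.856 0.153 3.257
vertex -3.35 0.226 2.589
endloop
endfacet
facet normal -0.683 -0.482 0.549
outer loop
vertex -4.327 -0.463 3.374
vertex -4.021 -0.062 4.107
vertex -4.856 0.153 3.257
endloop
endfacet
facet normal 0.344 0.451 0.824
outer loop
vertex -4.55 0.554 3.991
vertex -4.021 -0.062 4.107
vertex -3.573 1.243 3.206
endloop
endfacet
facet normal 0.683 0.482 -0.548
outer loop
vertex -3.044 0.627 3.323
vertex -3.35 0.226 2.589
vertex -3.573 1.243 3.206
endloop
endfacet
facet normal 0.343 0.451 0.824
outer loop
vertex -3.573 1.243 3.206
vertex -4.021 -0.062 4.107
vertex -3.044 0.627 3.323
endloop
endfacet
facet normal 0.644 -0.752 0.142
outer loop
vertex -3.044 0.627 3.323
vertex -4.327 -0.463 3.374
vertex -3.35 0.226 2.589
endloop
endfacet
facet normal 0.644 -0.752 0.142
outer loop
vertex -4.021 -0.062 4.107
vertex -4.327 -0.463 3.374
vertex -3.044 0.627 3.323
endloop
endfacet
facet normal 0.061 -0.403 -0.913
outer loop
vertex -0.867 -3.273 0.588
vertex -1.736 -3.503 0.631
vertex -1.283 -2.781 0.343
endloop
endfacet
facet normal 0.692 0.690 0.212
outer loop
vertex -0.867 -3.273 0.588
vertex -1.283 -2.781 0.343
vertex -1.844 -2.797 2.229
endloop
endfacet
facet normal 0.063 -0.404 -0.913
outer loop
vertex -1.283 -2.781 0.343
vertex -1.736 -3.503 0.631
vertex -1.964 -2.713 0.266
endloop
endfacet
facet normal 0.095 0.995 0.037
outer loop
vertex -1.283 -2.781 0.343
vertex -1.964 -2.713 0.266
vertex -1.844 -2.797 2.229
endloop
endfacet
facet normal 0.061 -0.404 -0.913
outer loop
vertex -1.964 -2.713 0.266
vertex -1.736 -3.503 0.631
vertex -2.512 -3.107 0.404
endloop
endfacet
facet normal -0.571 0.818 0.070
outer loop
vertex -1.964 -2.713 0.266
vertex -2.512 -3.107 0.404
vertex -1.844 -2.797 2.229
endloop
endfacet
facet normal 0.061 -0.403 -0.913
outer loop
vertex -2.512 -3.107 0.404
vertex -1.736 -3.503 0.631
vertex -2.605 -3.733 0.674
endloop
endfacet
facet normal -0.920 0.263 0.292
outer loop
vertex -2.512 -3.107 0.404
vertex -2.605 -3.733 0.674
vertex -1.844 -2.797 2.229
endloop
endfacet
facet normal 0.062 -0.404 -0.913
outer loop
vertex -2.605 -3.733 0.674
vertex -1.736 -3.503 0.631
vertex -2.19 -4.225 0.92
endloop
endfacet
facet normal -0.746 -0.343 0.571
outer loop
vertex -2.605 -3.733 0.674
vertex -2.19 -4.225 0.92
vertex -1.844 -2.797 2.229
endloop
endfacet
facet normal 0.061 -0.404 -0.913
outer loop
vertex -2.19 -4.225 0.92
vertex -1.736 -3.503 0.631
vertex -1.509 -4.294 0.996
endloop
endfacet
facet normal -0.149 -0.648 0.747
outer loop
vertex -2.19 -4.225 0.92
vertex -1.509 -4.294 0.996
vertex -1.844 -2.797 2.229
endloop
endfacet
facet normal 0.062 -0.403 -0.913
outer loop
vertex -1.509 -4.294 0.996
vertex -1.736 -3.503 0.631
vertex -0.961 -3.899 0.859
endloop
endfacet
facet normal 0.518 -0.472 0.713
outer loop
vertex -1.509 -4.294 0.996
vertex -0.961 -3.899 0.859
vertex -1.844 -2.797 2.229
endloop
endfacet
facet normal 0.062 -0.404 -0.913
outer loop
vertex -0.961 -3.899 0.859
vertex -1.736 -3.503 0.631
vertex -0.867 -3.273 0.588
endloop
endfacet
facet normal 0.867 0.083 0.492
outer loop
vertex -0.961 -3.899 0.859
vertex -0.867 -3.273 0.588
vertex -1.844 -2.797 2.229
endloop
endfacet

endsolid


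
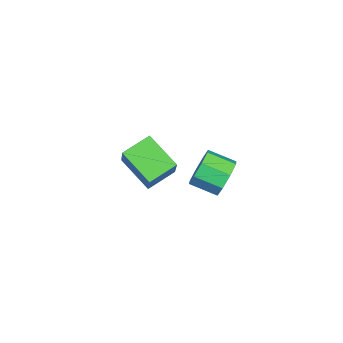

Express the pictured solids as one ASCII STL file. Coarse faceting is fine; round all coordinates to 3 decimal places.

solid 
facet normal 0.226 0.911 -0.345
outer loop
vertex 4.299 3.883 1.107
vertex 3.738 3.737 0.354
vertex 3.614 4.097 1.224
endloop
endfacet
facet normal 0.248 0.289 0.925
outer loop
vertex 4.299 3.883 1.107
vertex 3.614 4.097 1.224
vertex 4.002 2.69 1.559
endloop
endfacet
facet normal 0.248 0.289 0.925
outer loop
vertex 4.002 2.69 1.559
vertex 3.614 4.097 1.224
vertex 3.318 2.904 1.676
endloop
endfacet
facet normal -0.226 -0.911 0.346
outer loop
vertex 4.002 2.69 1.559
vertex 3.318 2.904 1.676
vertex 3.442 2.543 0.806
endloop
endfacet
facet normal 0.226 0.911 -0.345
outer loop
vertex 3.614 4.097 1.224
vertex 3.738 3.737 0.354
vertex 3.002 4.1 0.831
endloop
endfacet
facet normal -0.491 0.413 0.767
outer loop
vertex 3.614 4.097 1.224
vertex 3.002 4.1 0.831
vertex 3.318 2.904 1.676
endloop
endfacet
facet normal -0.490 0.413 0.768
outer loop
vertex 3.318 2.904 1.676
vertex 3.002 4.1 0.831
vertex 2.706 2.907 1.284
endloop
endfacet
facet normal -0.226 -0.911 0.346
outer loop
vertex 3.318 2.904 1.676
vertex 2.706 2.907 1.284
vertex 3.442 2.543 0.806
endloop
endfacet
facet normal 0.226 0.911 -0.344
outer loop
vertex 3.002 4.1 0.831
vertex 3.738 3.737 0.354
vertex 2.821 3.891 0.159
endloop
endfacet
facet normal -0.942 0.295 0.162
outer loop
vertex 3.002 4.1 0.831
vertex 2.821 3.891 0.159
vertex 2.706 2.907 1.284
endloop
endfacet
facet normal -0.942 0.295 0.161
outer loop
vertex 2.706 2.907 1.284
vertex 2.821 3.891 0.159
vertex 2.525 2.697 0.611
endloop
endfacet
facet normal -0.226 -0.911 0.345
outer loop
vertex 2.706 2.907 1.284
vertex 2.525 2.697 0.611
vertex 3.442 2.543 0.806
endloop
endfacet
facet normal 0.227 0.910 -0.346
outer loop
vertex 2.821 3.891 0.159
vertex 3.738 3.737 0.354
vertex 3.178 3.59 -0.399
endloop
endfacet
facet normal -0.841 0.004 -0.540
outer loop
vertex 2.821 3.891 0.159
vertex 3.178 3.59 -0.399
vertex 2.525 2.697 0.611
endloop
endfacet
facet normal -0.842 0.005 -0.540
outer loop
vertex 2.525 2.697 0.611
vertex 3.178 3.59 -0.399
vertex 2.881 2.397 0.053
endloop
endfacet
facet normal -0.226 -0.911 0.345
outer loop
vertex 2.525 2.697 0.611
vertex 2.881 2.397 0.053
vertex 3.442 2.543 0.806
endloop
endfacet
facet normal 0.226 0.911 -0.346
outer loop
vertex 3.178 3.59 -0.399
vertex 3.738 3.737 0.354
vertex 3.862 3.376 -0.516
endloop
endfacet
facet normal -0.248 -0.288 -0.925
outer loop
vertex 3.178 3.59 -0.399
vertex 3.862 3.376 -0.516
vertex 2.881 2.397 0.053
endloop
endfacet
facet normal -0.248 -0.289 -0.925
outer loop
vertex 2.881 2.397 0.053
vertex 3.862 3.376 -0.516
vertex 3.566 2.183 -0.064
endloop
endfacet
facet normal -0.226 -0.911 0.345
outer loop
vertex 2.881 2.397 0.053
vertex 3.566 2.183 -0.064
vertex 3.442 2.543 0.806
endloop
endfacet
facet normal 0.226 0.911 -0.346
outer loop
vertex 3.862 3.376 -0.516
vertex 3.738 3.737 0.354
vertex 4.474 3.373 -0.124
endloop
endfacet
facet normal 0.490 -0.413 -0.768
outer loop
vertex 3.862 3.376 -0.516
vertex 4.474 3.373 -0.124
vertex 3.566 2.183 -0.064
endloop
endfacet
facet normal 0.491 -0.413 -0.767
outer loop
vertex 3.566 2.183 -0.064
vertex 4.474 3.373 -0.124
vertex 4.178 2.18 0.329
endloop
endfacet
facet normal -0.226 -0.911 0.345
outer loop
vertex 3.566 2.183 -0.064
vertex 4.178 2.18 0.329
vertex 3.442 2.543 0.806
endloop
endfacet
facet normal 0.226 0.911 -0.345
outer loop
vertex 4.474 3.373 -0.124
vertex 3.738 3.737 0.354
vertex 4.655 3.583 0.549
endloop
endfacet
facet normal 0.942 -0.295 -0.161
outer loop
vertex 4.474 3.373 -0.124
vertex 4.655 3.583 0.549
vertex 4.178 2.18 0.329
endloop
endfacet
facet normal 0.942 -0.295 -0.162
outer loop
vertex 4.178 2.18 0.329
vertex 4.655 3.583 0.549
vertex 4.359 2.389 1.001
endloop
endfacet
facet normal -0.226 -0.911 0.344
outer loop
vertex 4.178 2.18 0.329
vertex 4.359 2.389 1.001
vertex 3.442 2.543 0.806
endloop
endfacet
facet normal 0.226 0.911 -0.345
outer loop
vertex 4.655 3.583 0.549
vertex 3.738 3.737 0.354
vertex 4.299 3.883 1.107
endloop
endfacet
facet normal 0.842 -0.004 0.540
outer loop
vertex 4.655 3.583 0.549
vertex 4.299 3.883 1.107
vertex 4.359 2.389 1.001
endloop
endfacet
facet normal 0.841 -0.005 0.541
outer loop
vertex 4.359 2.389 1.001
vertex 4.299 3.883 1.107
vertex 4.002 2.69 1.559
endloop
endfacet
facet normal -0.227 -0.910 0.346
outer loop
vertex 4.359 2.389 1.001
vertex 4.002 2.69 1.559
vertex 3.442 2.543 0.806
endloop
endfacet
facet normal -0.588 -0.075 -0.805
outer loop
vertex -1.768 -1.147 -3.737
vertex -2.621 0.015 -3.222
vertex -0.608 0.133 -4.704
endloop
endfacet
facet normal 0.557 -0.759 -0.336
outer loop
vertex 0.581 0.285 -3.078
vertex -1.768 -1.147 -3.737
vertex -0.608 0.133 -4.704
endloop
endfacet
facet normal -0.588 -0.075 -0.805
outer loop
vertex -0.608 0.133 -4.704
vertex -2.621 0.015 -3.222
vertex -1.46 1.295 -4.19
endloop
endfacet
facet normal 0.586 0.646 -0.489
outer loop
vertex -1.46 1.295 -4.19
vertex 0.581 0.285 -3.078
vertex -0.608 0.133 -4.704
endloop
endfacet
facet normal -0.586 -0.647 0.489
outer loop
vertex -1.768 -1.147 -3.737
vertex -1.432 0.167 -1.596
vertex -2.621 0.015 -3.222
endloop
endfacet
facet normal 0.557 -0.759 -0.336
outer loop
vertex -0.58 -0.995 -2.11
vertex -1.768 -1.147 -3.737
vertex 0.581 0.285 -3.078
endloop
endfacet
facet normal -0.586 -0.646 0.489
outer loop
vertex -0.58 -0.995 -2.11
vertex -1.432 0.167 -1.596
vertex -1.768 -1.147 -3.737
endloop
endfacet
facet normal -0.557 0.759 0.336
outer loop
vertex -2.621 0.015 -3.222
vertex -1.432 0.167 -1.596
vertex -1.46 1.295 -4.19
endloop
endfacet
facet normal 0.586 0.647 -0.488
outer loop
vertex -0.272 1.447 -2.563
vertex 0.581 0.285 -3.078
vertex -1.46 1.295 -4.19
endloop
endfacet
facet normal -0.557 0.759 0.336
outer loop
vertex -1.46 1.295 -4.19
vertex -1.432 0.167 -1.596
vertex -0.272 1.447 -2.563
endloop
endfacet
facet normal 0.588 0.075 0.805
outer loop
vertex -0.272 1.447 -2.563
vertex -0.58 -0.995 -2.11
vertex 0.581 0.285 -3.078
endloop
endfacet
facet normal 0.588 0.075 0.805
outer loop
vertex -1.432 0.167 -1.596
vertex -0.58 -0.995 -2.11
vertex -0.272 1.447 -2.563
endloop
endfacet

endsolid


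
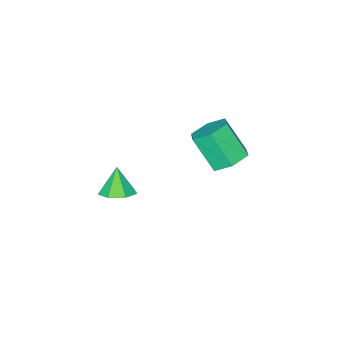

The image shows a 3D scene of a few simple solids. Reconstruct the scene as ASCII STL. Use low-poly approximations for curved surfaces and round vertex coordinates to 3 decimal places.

solid 
facet normal 0.283 0.345 -0.895
outer loop
vertex 2.532 1.384 -1.745
vertex 1.854 1.172 -2.041
vertex 2.049 1.844 -1.72
endloop
endfacet
facet normal 0.410 0.386 0.826
outer loop
vertex 2.532 1.384 -1.745
vertex 2.049 1.844 -1.72
vertex 1.506 0.748 -0.939
endloop
endfacet
facet normal 0.282 0.346 -0.895
outer loop
vertex 2.049 1.844 -1.72
vertex 1.854 1.172 -2.041
vertex 1.419 1.799 -1.936
endloop
endfacet
facet normal -0.288 0.646 0.706
outer loop
vertex 2.049 1.844 -1.72
vertex 1.419 1.799 -1.936
vertex 1.506 0.748 -0.939
endloop
endfacet
facet normal 0.282 0.345 -0.895
outer loop
vertex 1.419 1.799 -1.936
vertex 1.854 1.172 -2.041
vertex 1.116 1.282 -2.231
endloop
endfacet
facet normal -0.875 0.293 0.385
outer loop
vertex 1.419 1.799 -1.936
vertex 1.116 1.282 -2.231
vertex 1.506 0.748 -0.939
endloop
endfacet
facet normal 0.282 0.345 -0.895
outer loop
vertex 1.116 1.282 -2.231
vertex 1.854 1.172 -2.041
vertex 1.368 0.682 -2.383
endloop
endfacet
facet normal -0.907 -0.408 0.105
outer loop
vertex 1.116 1.282 -2.231
vertex 1.368 0.682 -2.383
vertex 1.506 0.748 -0.939
endloop
endfacet
facet normal 0.283 0.344 -0.895
outer loop
vertex 1.368 0.682 -2.383
vertex 1.854 1.172 -2.041
vertex 1.987 0.451 -2.276
endloop
endfacet
facet normal -0.360 -0.930 0.077
outer loop
vertex 1.368 0.682 -2.383
vertex 1.987 0.451 -2.276
vertex 1.506 0.748 -0.939
endloop
endfacet
facet normal 0.282 0.344 -0.896
outer loop
vertex 1.987 0.451 -2.276
vertex 1.854 1.172 -2.041
vertex 2.505 0.764 -1.993
endloop
endfacet
facet normal 0.354 -0.878 0.322
outer loop
vertex 1.987 0.451 -2.276
vertex 2.505 0.764 -1.993
vertex 1.506 0.748 -0.939
endloop
endfacet
facet normal 0.283 0.346 -0.895
outer loop
vertex 2.505 0.764 -1.993
vertex 1.854 1.172 -2.041
vertex 2.532 1.384 -1.745
endloop
endfacet
facet normal 0.696 -0.293 0.655
outer loop
vertex 2.505 0.764 -1.993
vertex 2.532 1.384 -1.745
vertex 1.506 0.748 -0.939
endloop
endfacet
facet normal -0.110 0.592 -0.798
outer loop
vertex -2.608 2.892 -2.079
vertex -3.117 2.274 -2.467
vertex -3.489 2.898 -1.953
endloop
endfacet
facet normal 0.089 0.806 0.585
outer loop
vertex -2.608 2.892 -2.079
vertex -3.489 2.898 -1.953
vertex -2.414 1.845 -0.665
endloop
endfacet
facet normal 0.089 0.806 0.585
outer loop
vertex -2.414 1.845 -0.665
vertex -3.489 2.898 -1.953
vertex -3.295 1.851 -0.539
endloop
endfacet
facet normal 0.110 -0.591 0.799
outer loop
vertex -2.414 1.845 -0.665
vertex -3.295 1.851 -0.539
vertex -2.923 1.226 -1.053
endloop
endfacet
facet normal -0.110 0.592 -0.798
outer loop
vertex -3.489 2.898 -1.953
vertex -3.117 2.274 -2.467
vertex -3.998 2.28 -2.341
endloop
endfacet
facet normal -0.813 0.409 0.415
outer loop
vertex -3.489 2.898 -1.953
vertex -3.998 2.28 -2.341
vertex -3.295 1.851 -0.539
endloop
endfacet
facet normal -0.813 0.409 0.415
outer loop
vertex -3.295 1.851 -0.539
vertex -3.998 2.28 -2.341
vertex -3.804 1.232 -0.927
endloop
endfacet
facet normal 0.110 -0.591 0.799
outer loop
vertex -3.295 1.851 -0.539
vertex -3.804 1.232 -0.927
vertex -2.923 1.226 -1.053
endloop
endfacet
facet normal -0.110 0.591 -0.799
outer loop
vertex -3.998 2.28 -2.341
vertex -3.117 2.274 -2.467
vertex -3.626 1.655 -2.855
endloop
endfacet
facet normal -0.902 -0.397 -0.170
outer loop
vertex -3.998 2.28 -2.341
vertex -3.626 1.655 -2.855
vertex -3.804 1.232 -0.927
endloop
endfacet
facet normal -0.902 -0.397 -0.170
outer loop
vertex -3.804 1.232 -0.927
vertex -3.626 1.655 -2.855
vertex -3.432 0.608 -1.441
endloop
endfacet
facet normal 0.110 -0.592 0.798
outer loop
vertex -3.804 1.232 -0.927
vertex -3.432 0.608 -1.441
vertex -2.923 1.226 -1.053
endloop
endfacet
facet normal -0.110 0.591 -0.799
outer loop
vertex -3.626 1.655 -2.855
vertex -3.117 2.274 -2.467
vertex -2.745 1.649 -2.981
endloop
endfacet
facet normal -0.089 -0.806 -0.585
outer loop
vertex -3.626 1.655 -2.855
vertex -2.745 1.649 -2.981
vertex -3.432 0.608 -1.441
endloop
endfacet
facet normal -0.089 -0.806 -0.585
outer loop
vertex -3.432 0.608 -1.441
vertex -2.745 1.649 -2.981
vertex -2.551 0.602 -1.567
endloop
endfacet
facet normal 0.110 -0.592 0.798
outer loop
vertex -3.432 0.608 -1.441
vertex -2.551 0.602 -1.567
vertex -2.923 1.226 -1.053
endloop
endfacet
facet normal -0.110 0.591 -0.799
outer loop
vertex -2.745 1.649 -2.981
vertex -3.117 2.274 -2.467
vertex -2.236 2.268 -2.593
endloop
endfacet
facet normal 0.813 -0.409 -0.414
outer loop
vertex -2.745 1.649 -2.981
vertex -2.236 2.268 -2.593
vertex -2.551 0.602 -1.567
endloop
endfacet
facet normal 0.813 -0.409 -0.415
outer loop
vertex -2.551 0.602 -1.567
vertex -2.236 2.268 -2.593
vertex -2.042 1.22 -1.179
endloop
endfacet
facet normal 0.110 -0.592 0.798
outer loop
vertex -2.551 0.602 -1.567
vertex -2.042 1.22 -1.179
vertex -2.923 1.226 -1.053
endloop
endfacet
facet normal -0.110 0.592 -0.798
outer loop
vertex -2.236 2.268 -2.593
vertex -3.117 2.274 -2.467
vertex -2.608 2.892 -2.079
endloop
endfacet
facet normal 0.902 0.397 0.171
outer loop
vertex -2.236 2.268 -2.593
vertex -2.608 2.892 -2.079
vertex -2.042 1.22 -1.179
endloop
endfacet
facet normal 0.902 0.397 0.170
outer loop
vertex -2.042 1.22 -1.179
vertex -2.608 2.892 -2.079
vertex -2.414 1.845 -0.665
endloop
endfacet
facet normal 0.110 -0.591 0.799
outer loop
vertex -2.042 1.22 -1.179
vertex -2.414 1.845 -0.665
vertex -2.923 1.226 -1.053
endloop
endfacet

endsolid


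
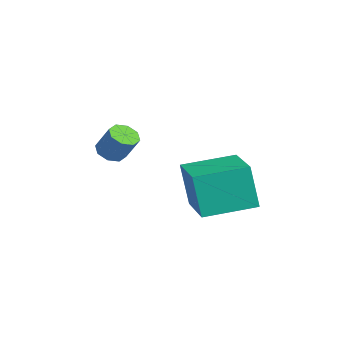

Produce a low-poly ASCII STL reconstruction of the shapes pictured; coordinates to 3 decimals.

solid 
facet normal -0.990 -0.043 -0.135
outer loop
vertex 0.383 1.99 -0.7
vertex 0.254 3.993 -0.398
vertex 0.617 2.277 -2.503
endloop
endfacet
facet normal 0.064 -0.987 -0.149
outer loop
vertex 2.666 2.367 -2.222
vertex 0.383 1.99 -0.7
vertex 0.617 2.277 -2.503
endloop
endfacet
facet normal -0.990 -0.043 -0.135
outer loop
vertex 0.617 2.277 -2.503
vertex 0.254 3.993 -0.398
vertex 0.488 4.28 -2.2
endloop
endfacet
facet normal 0.127 0.156 -0.979
outer loop
vertex 0.488 4.28 -2.2
vertex 2.666 2.367 -2.222
vertex 0.617 2.277 -2.503
endloop
endfacet
facet normal -0.127 -0.156 0.980
outer loop
vertex 0.383 1.99 -0.7
vertex 2.303 4.083 -0.117
vertex 0.254 3.993 -0.398
endloop
endfacet
facet normal 0.064 -0.987 -0.149
outer loop
vertex 2.432 2.08 -0.42
vertex 0.383 1.99 -0.7
vertex 2.666 2.367 -2.222
endloop
endfacet
facet normal -0.127 -0.156 0.980
outer loop
vertex 2.432 2.08 -0.42
vertex 2.303 4.083 -0.117
vertex 0.383 1.99 -0.7
endloop
endfacet
facet normal -0.064 0.987 0.149
outer loop
vertex 0.254 3.993 -0.398
vertex 2.303 4.083 -0.117
vertex 0.488 4.28 -2.2
endloop
endfacet
facet normal 0.127 0.156 -0.980
outer loop
vertex 2.537 4.37 -1.92
vertex 2.666 2.367 -2.222
vertex 0.488 4.28 -2.2
endloop
endfacet
facet normal -0.064 0.987 0.149
outer loop
vertex 0.488 4.28 -2.2
vertex 2.303 4.083 -0.117
vertex 2.537 4.37 -1.92
endloop
endfacet
facet normal 0.990 0.043 0.135
outer loop
vertex 2.537 4.37 -1.92
vertex 2.432 2.08 -0.42
vertex 2.666 2.367 -2.222
endloop
endfacet
facet normal 0.990 0.043 0.135
outer loop
vertex 2.303 4.083 -0.117
vertex 2.432 2.08 -0.42
vertex 2.537 4.37 -1.92
endloop
endfacet
facet normal -0.423 -0.366 -0.829
outer loop
vertex 3.542 -1.218 1.374
vertex 3.236 -0.751 1.324
vertex 3.739 -0.918 1.141
endloop
endfacet
facet normal 0.780 -0.613 -0.129
outer loop
vertex 3.542 -1.218 1.374
vertex 3.739 -0.918 1.141
vertex 4.009 -0.816 2.285
endloop
endfacet
facet normal 0.781 -0.611 -0.130
outer loop
vertex 4.009 -0.816 2.285
vertex 3.739 -0.918 1.141
vertex 4.206 -0.515 2.052
endloop
endfacet
facet normal 0.424 0.364 0.829
outer loop
vertex 4.009 -0.816 2.285
vertex 4.206 -0.515 2.052
vertex 3.704 -0.349 2.236
endloop
endfacet
facet normal -0.423 -0.367 -0.829
outer loop
vertex 3.739 -0.918 1.141
vertex 3.236 -0.751 1.324
vertex 3.641 -0.52 1.015
endloop
endfacet
facet normal 0.876 0.065 -0.478
outer loop
vertex 3.739 -0.918 1.141
vertex 3.641 -0.52 1.015
vertex 4.206 -0.515 2.052
endloop
endfacet
facet normal 0.876 0.065 -0.478
outer loop
vertex 4.206 -0.515 2.052
vertex 3.641 -0.52 1.015
vertex 4.108 -0.117 1.926
endloop
endfacet
facet normal 0.425 0.367 0.828
outer loop
vertex 4.206 -0.515 2.052
vertex 4.108 -0.117 1.926
vertex 3.704 -0.349 2.236
endloop
endfacet
facet normal -0.424 -0.365 -0.829
outer loop
vertex 3.641 -0.52 1.015
vertex 3.236 -0.751 1.324
vertex 3.307 -0.257 1.07
endloop
endfacet
facet normal 0.461 0.700 -0.546
outer loop
vertex 3.641 -0.52 1.015
vertex 3.307 -0.257 1.07
vertex 4.108 -0.117 1.926
endloop
endfacet
facet normal 0.460 0.701 -0.545
outer loop
vertex 4.108 -0.117 1.926
vertex 3.307 -0.257 1.07
vertex 3.774 0.145 1.981
endloop
endfacet
facet normal 0.424 0.367 0.828
outer loop
vertex 4.108 -0.117 1.926
vertex 3.774 0.145 1.981
vertex 3.704 -0.349 2.236
endloop
endfacet
facet normal -0.425 -0.365 -0.828
outer loop
vertex 3.307 -0.257 1.07
vertex 3.236 -0.751 1.324
vertex 2.931 -0.284 1.275
endloop
endfacet
facet normal -0.227 0.929 -0.294
outer loop
vertex 3.307 -0.257 1.07
vertex 2.931 -0.284 1.275
vertex 3.774 0.145 1.981
endloop
endfacet
facet normal -0.227 0.929 -0.294
outer loop
vertex 3.774 0.145 1.981
vertex 2.931 -0.284 1.275
vertex 3.398 0.118 2.186
endloop
endfacet
facet normal 0.425 0.367 0.828
outer loop
vertex 3.774 0.145 1.981
vertex 3.398 0.118 2.186
vertex 3.704 -0.349 2.236
endloop
endfacet
facet normal -0.424 -0.364 -0.829
outer loop
vertex 2.931 -0.284 1.275
vertex 3.236 -0.751 1.324
vertex 2.734 -0.585 1.508
endloop
endfacet
facet normal -0.780 0.612 0.130
outer loop
vertex 2.931 -0.284 1.275
vertex 2.734 -0.585 1.508
vertex 3.398 0.118 2.186
endloop
endfacet
facet normal -0.780 0.612 0.129
outer loop
vertex 3.398 0.118 2.186
vertex 2.734 -0.585 1.508
vertex 3.201 -0.182 2.419
endloop
endfacet
facet normal 0.423 0.366 0.829
outer loop
vertex 3.398 0.118 2.186
vertex 3.201 -0.182 2.419
vertex 3.704 -0.349 2.236
endloop
endfacet
facet normal -0.425 -0.367 -0.828
outer loop
vertex 2.734 -0.585 1.508
vertex 3.236 -0.751 1.324
vertex 2.832 -0.983 1.634
endloop
endfacet
facet normal -0.876 -0.065 0.478
outer loop
vertex 2.734 -0.585 1.508
vertex 2.832 -0.983 1.634
vertex 3.201 -0.182 2.419
endloop
endfacet
facet normal -0.876 -0.065 0.478
outer loop
vertex 3.201 -0.182 2.419
vertex 2.832 -0.983 1.634
vertex 3.299 -0.58 2.545
endloop
endfacet
facet normal 0.423 0.367 0.829
outer loop
vertex 3.201 -0.182 2.419
vertex 3.299 -0.58 2.545
vertex 3.704 -0.349 2.236
endloop
endfacet
facet normal -0.424 -0.367 -0.828
outer loop
vertex 2.832 -0.983 1.634
vertex 3.236 -0.751 1.324
vertex 3.166 -1.245 1.579
endloop
endfacet
facet normal -0.460 -0.701 0.546
outer loop
vertex 2.832 -0.983 1.634
vertex 3.166 -1.245 1.579
vertex 3.299 -0.58 2.545
endloop
endfacet
facet normal -0.461 -0.700 0.545
outer loop
vertex 3.299 -0.58 2.545
vertex 3.166 -1.245 1.579
vertex 3.633 -0.843 2.49
endloop
endfacet
facet normal 0.424 0.365 0.829
outer loop
vertex 3.299 -0.58 2.545
vertex 3.633 -0.843 2.49
vertex 3.704 -0.349 2.236
endloop
endfacet
facet normal -0.425 -0.367 -0.828
outer loop
vertex 3.166 -1.245 1.579
vertex 3.236 -0.751 1.324
vertex 3.542 -1.218 1.374
endloop
endfacet
facet normal 0.227 -0.929 0.294
outer loop
vertex 3.166 -1.245 1.579
vertex 3.542 -1.218 1.374
vertex 3.633 -0.843 2.49
endloop
endfacet
facet normal 0.227 -0.929 0.294
outer loop
vertex 3.633 -0.843 2.49
vertex 3.542 -1.218 1.374
vertex 4.009 -0.816 2.285
endloop
endfacet
facet normal 0.425 0.365 0.828
outer loop
vertex 3.633 -0.843 2.49
vertex 4.009 -0.816 2.285
vertex 3.704 -0.349 2.236
endloop
endfacet

endsolid


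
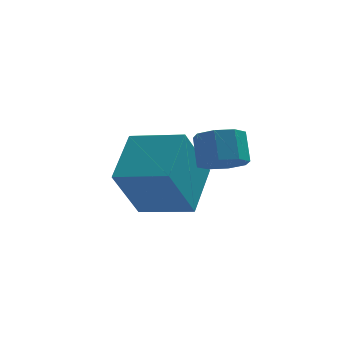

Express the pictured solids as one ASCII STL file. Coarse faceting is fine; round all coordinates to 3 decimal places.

solid 
facet normal 0.034 -0.630 -0.776
outer loop
vertex 2.437 -4.225 3.172
vertex 1.709 -4.073 3.017
vertex 2.376 -3.777 2.806
endloop
endfacet
facet normal 0.994 0.103 -0.040
outer loop
vertex 2.437 -4.225 3.172
vertex 2.376 -3.777 2.806
vertex 2.4 -3.539 4.019
endloop
endfacet
facet normal 0.994 0.103 -0.040
outer loop
vertex 2.4 -3.539 4.019
vertex 2.376 -3.777 2.806
vertex 2.339 -3.091 3.653
endloop
endfacet
facet normal -0.035 0.629 0.776
outer loop
vertex 2.4 -3.539 4.019
vertex 2.339 -3.091 3.653
vertex 1.671 -3.387 3.863
endloop
endfacet
facet normal 0.033 -0.629 -0.777
outer loop
vertex 2.376 -3.777 2.806
vertex 1.709 -4.073 3.017
vertex 1.925 -3.502 2.564
endloop
endfacet
facet normal 0.630 0.617 -0.472
outer loop
vertex 2.376 -3.777 2.806
vertex 1.925 -3.502 2.564
vertex 2.339 -3.091 3.653
endloop
endfacet
facet normal 0.629 0.617 -0.472
outer loop
vertex 2.339 -3.091 3.653
vertex 1.925 -3.502 2.564
vertex 1.887 -2.816 3.41
endloop
endfacet
facet normal -0.035 0.629 0.777
outer loop
vertex 2.339 -3.091 3.653
vertex 1.887 -2.816 3.41
vertex 1.671 -3.387 3.863
endloop
endfacet
facet normal 0.034 -0.629 -0.777
outer loop
vertex 1.925 -3.502 2.564
vertex 1.709 -4.073 3.017
vertex 1.346 -3.562 2.587
endloop
endfacet
facet normal -0.105 0.770 -0.629
outer loop
vertex 1.925 -3.502 2.564
vertex 1.346 -3.562 2.587
vertex 1.887 -2.816 3.41
endloop
endfacet
facet normal -0.105 0.770 -0.629
outer loop
vertex 1.887 -2.816 3.41
vertex 1.346 -3.562 2.587
vertex 1.309 -2.876 3.433
endloop
endfacet
facet normal -0.034 0.629 0.777
outer loop
vertex 1.887 -2.816 3.41
vertex 1.309 -2.876 3.433
vertex 1.671 -3.387 3.863
endloop
endfacet
facet normal 0.035 -0.629 -0.777
outer loop
vertex 1.346 -3.562 2.587
vertex 1.709 -4.073 3.017
vertex 0.98 -3.921 2.861
endloop
endfacet
facet normal -0.776 0.473 -0.417
outer loop
vertex 1.346 -3.562 2.587
vertex 0.98 -3.921 2.861
vertex 1.309 -2.876 3.433
endloop
endfacet
facet normal -0.777 0.473 -0.417
outer loop
vertex 1.309 -2.876 3.433
vertex 0.98 -3.921 2.861
vertex 0.943 -3.235 3.708
endloop
endfacet
facet normal -0.034 0.629 0.776
outer loop
vertex 1.309 -2.876 3.433
vertex 0.943 -3.235 3.708
vertex 1.671 -3.387 3.863
endloop
endfacet
facet normal 0.035 -0.629 -0.776
outer loop
vertex 0.98 -3.921 2.861
vertex 1.709 -4.073 3.017
vertex 1.041 -4.369 3.227
endloop
endfacet
facet normal -0.994 -0.103 0.040
outer loop
vertex 0.98 -3.921 2.861
vertex 1.041 -4.369 3.227
vertex 0.943 -3.235 3.708
endloop
endfacet
facet normal -0.994 -0.103 0.040
outer loop
vertex 0.943 -3.235 3.708
vertex 1.041 -4.369 3.227
vertex 1.004 -3.683 4.074
endloop
endfacet
facet normal -0.034 0.630 0.776
outer loop
vertex 0.943 -3.235 3.708
vertex 1.004 -3.683 4.074
vertex 1.671 -3.387 3.863
endloop
endfacet
facet normal 0.035 -0.629 -0.777
outer loop
vertex 1.041 -4.369 3.227
vertex 1.709 -4.073 3.017
vertex 1.493 -4.644 3.47
endloop
endfacet
facet normal -0.629 -0.617 0.472
outer loop
vertex 1.041 -4.369 3.227
vertex 1.493 -4.644 3.47
vertex 1.004 -3.683 4.074
endloop
endfacet
facet normal -0.630 -0.617 0.472
outer loop
vertex 1.004 -3.683 4.074
vertex 1.493 -4.644 3.47
vertex 1.455 -3.958 4.316
endloop
endfacet
facet normal -0.033 0.629 0.777
outer loop
vertex 1.004 -3.683 4.074
vertex 1.455 -3.958 4.316
vertex 1.671 -3.387 3.863
endloop
endfacet
facet normal 0.034 -0.629 -0.777
outer loop
vertex 1.493 -4.644 3.47
vertex 1.709 -4.073 3.017
vertex 2.071 -4.584 3.447
endloop
endfacet
facet normal 0.105 -0.770 0.629
outer loop
vertex 1.493 -4.644 3.47
vertex 2.071 -4.584 3.447
vertex 1.455 -3.958 4.316
endloop
endfacet
facet normal 0.105 -0.770 0.629
outer loop
vertex 1.455 -3.958 4.316
vertex 2.071 -4.584 3.447
vertex 2.034 -3.898 4.293
endloop
endfacet
facet normal -0.034 0.629 0.777
outer loop
vertex 1.455 -3.958 4.316
vertex 2.034 -3.898 4.293
vertex 1.671 -3.387 3.863
endloop
endfacet
facet normal 0.034 -0.629 -0.776
outer loop
vertex 2.071 -4.584 3.447
vertex 1.709 -4.073 3.017
vertex 2.437 -4.225 3.172
endloop
endfacet
facet normal 0.777 -0.472 0.417
outer loop
vertex 2.071 -4.584 3.447
vertex 2.437 -4.225 3.172
vertex 2.034 -3.898 4.293
endloop
endfacet
facet normal 0.776 -0.473 0.417
outer loop
vertex 2.034 -3.898 4.293
vertex 2.437 -4.225 3.172
vertex 2.4 -3.539 4.019
endloop
endfacet
facet normal -0.035 0.629 0.777
outer loop
vertex 2.034 -3.898 4.293
vertex 2.4 -3.539 4.019
vertex 1.671 -3.387 3.863
endloop
endfacet
facet normal -0.382 -0.339 0.859
outer loop
vertex 0.924 -1.362 2.986
vertex -0.656 -0.516 2.617
vertex 0.279 -2.968 2.065
endloop
endfacet
facet normal 0.864 -0.462 0.201
outer loop
vertex 1.116 -2.224 0.183
vertex 0.924 -1.362 2.986
vertex 0.279 -2.968 2.065
endloop
endfacet
facet normal -0.383 -0.339 0.859
outer loop
vertex 0.279 -2.968 2.065
vertex -0.656 -0.516 2.617
vertex -1.301 -2.121 1.696
endloop
endfacet
facet normal -0.329 -0.819 -0.470
outer loop
vertex -1.301 -2.121 1.696
vertex 1.116 -2.224 0.183
vertex 0.279 -2.968 2.065
endloop
endfacet
facet normal 0.329 0.819 0.470
outer loop
vertex 0.924 -1.362 2.986
vertex 0.181 0.228 0.735
vertex -0.656 -0.516 2.617
endloop
endfacet
facet normal 0.863 -0.463 0.201
outer loop
vertex 1.761 -0.619 1.104
vertex 0.924 -1.362 2.986
vertex 1.116 -2.224 0.183
endloop
endfacet
facet normal 0.329 0.819 0.470
outer loop
vertex 1.761 -0.619 1.104
vertex 0.181 0.228 0.735
vertex 0.924 -1.362 2.986
endloop
endfacet
facet normal -0.864 0.462 -0.201
outer loop
vertex -0.656 -0.516 2.617
vertex 0.181 0.228 0.735
vertex -1.301 -2.121 1.696
endloop
endfacet
facet normal -0.329 -0.819 -0.470
outer loop
vertex -0.464 -1.378 -0.186
vertex 1.116 -2.224 0.183
vertex -1.301 -2.121 1.696
endloop
endfacet
facet normal -0.863 0.462 -0.201
outer loop
vertex -1.301 -2.121 1.696
vertex 0.181 0.228 0.735
vertex -0.464 -1.378 -0.186
endloop
endfacet
facet normal 0.382 0.339 -0.859
outer loop
vertex -0.464 -1.378 -0.186
vertex 1.761 -0.619 1.104
vertex 1.116 -2.224 0.183
endloop
endfacet
facet normal 0.383 0.339 -0.859
outer loop
vertex 0.181 0.228 0.735
vertex 1.761 -0.619 1.104
vertex -0.464 -1.378 -0.186
endloop
endfacet

endsolid
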